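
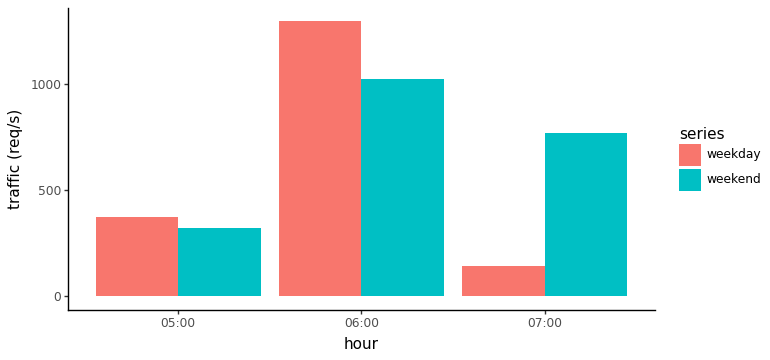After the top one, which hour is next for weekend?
Top 3 for weekend: 06:00 ≈ 1000, 07:00 ≈ 800, 05:00 ≈ 400.

07:00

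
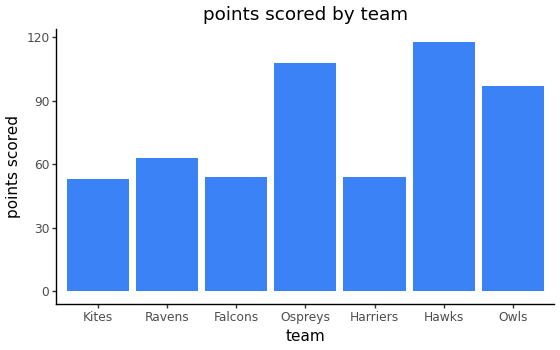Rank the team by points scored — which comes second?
Top 3: Hawks ≈ 120, Ospreys ≈ 110, Owls ≈ 100.

Ospreys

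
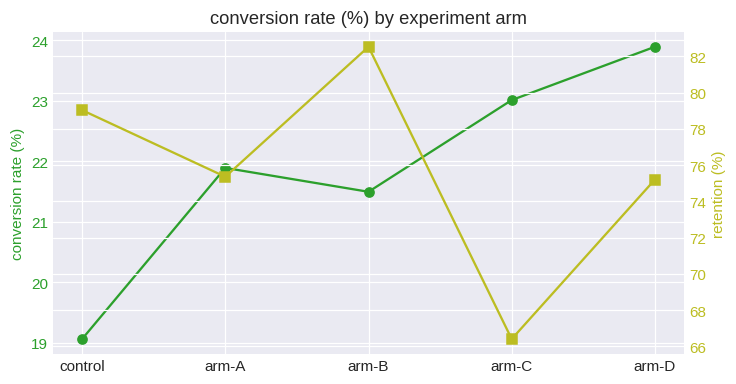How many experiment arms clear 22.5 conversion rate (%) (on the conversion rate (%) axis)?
2

Above 22.5: arm-C, arm-D.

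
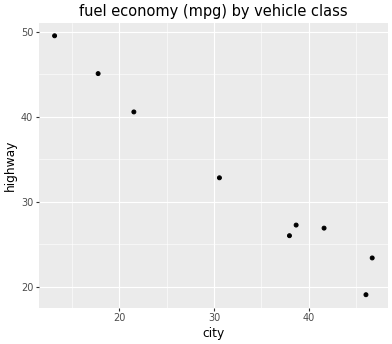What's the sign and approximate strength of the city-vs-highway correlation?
Points are negatively correlated; strong (|r| ≈ 1.0).

negative, strong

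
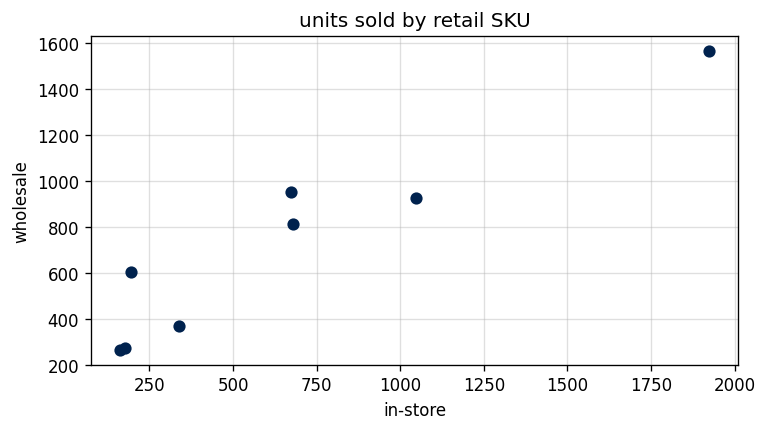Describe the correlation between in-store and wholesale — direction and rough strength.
positive, strong

Points are positively correlated; strong (|r| ≈ 0.9).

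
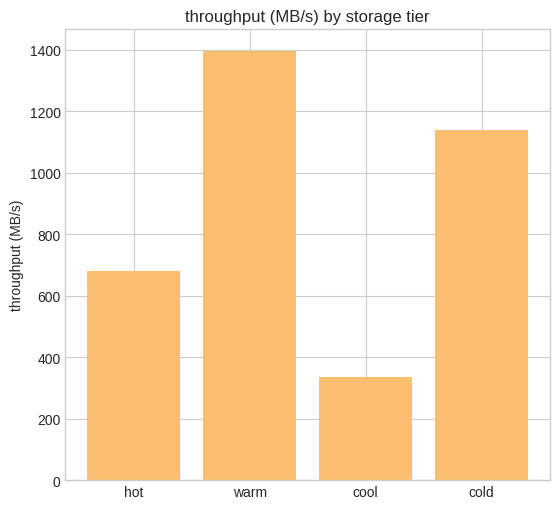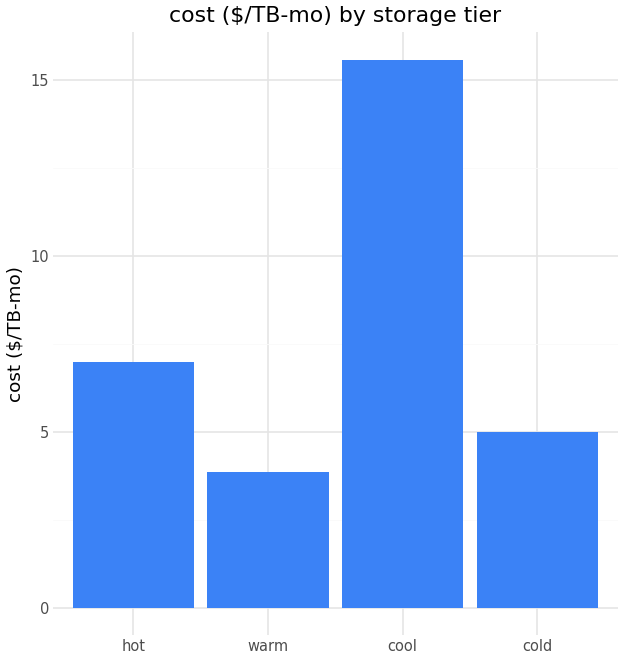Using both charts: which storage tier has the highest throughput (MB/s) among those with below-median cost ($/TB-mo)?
warm

Chart 2 median cost ($/TB-mo) ≈ 6; below-median storage tiers: warm, cold. Among those, warm has the highest throughput (MB/s) (≈ 1400).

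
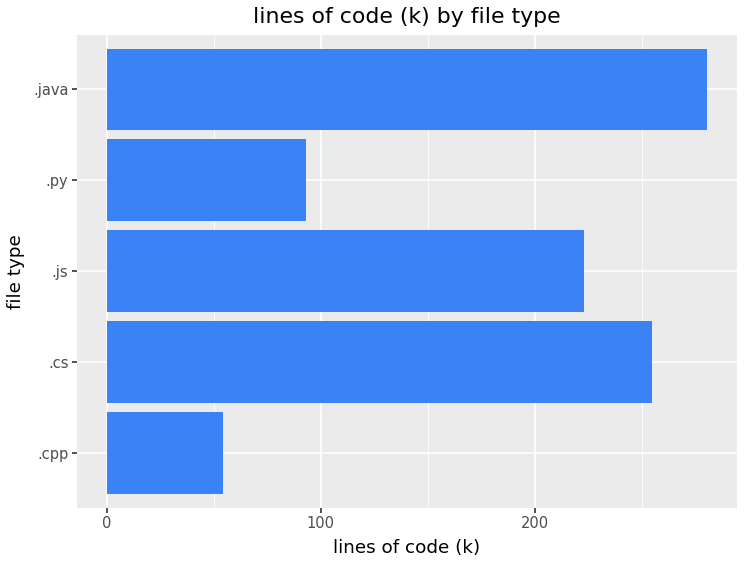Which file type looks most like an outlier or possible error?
.cpp

.cpp ≈ 50; the rest sit between ≈ 100 and ≈ 275.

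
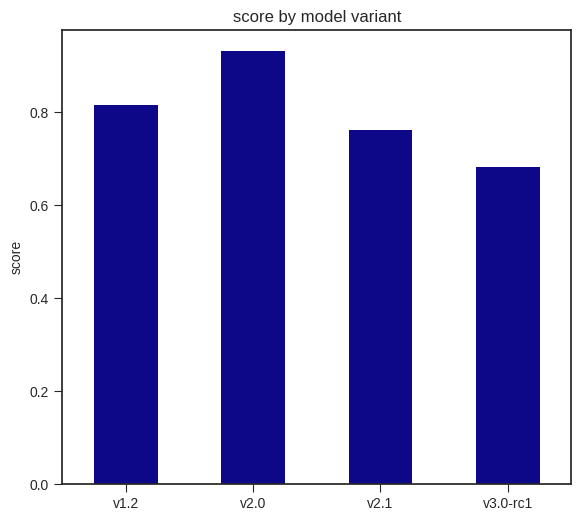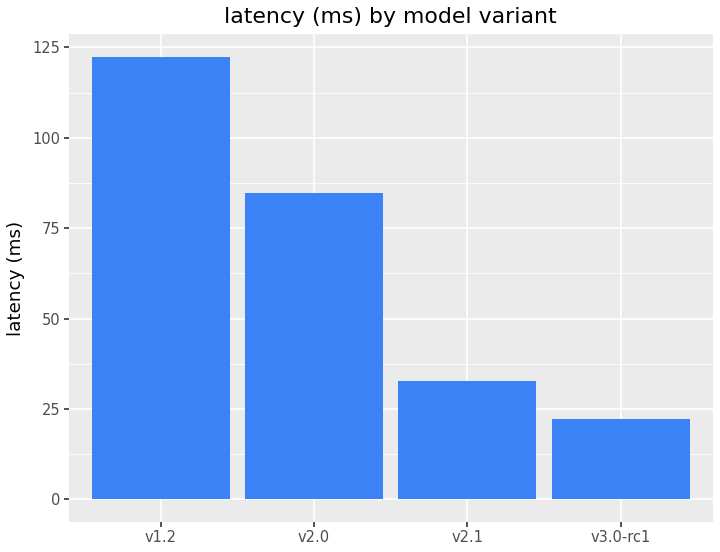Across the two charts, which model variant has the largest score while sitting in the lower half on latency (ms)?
Chart 2 median latency (ms) ≈ 60; below-median model variants: v2.1, v3.0-rc1. Among those, v2.1 has the highest score (≈ 0.8).

v2.1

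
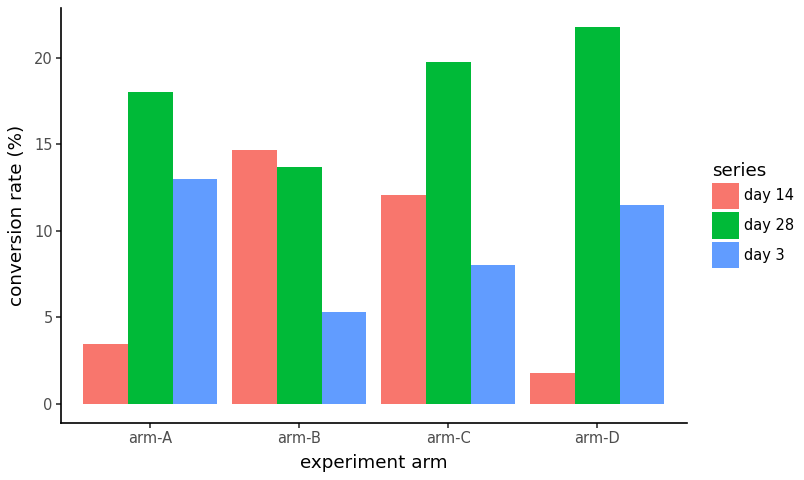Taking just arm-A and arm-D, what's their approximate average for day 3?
≈ 12

(12 + 12) / 2 ≈ 12.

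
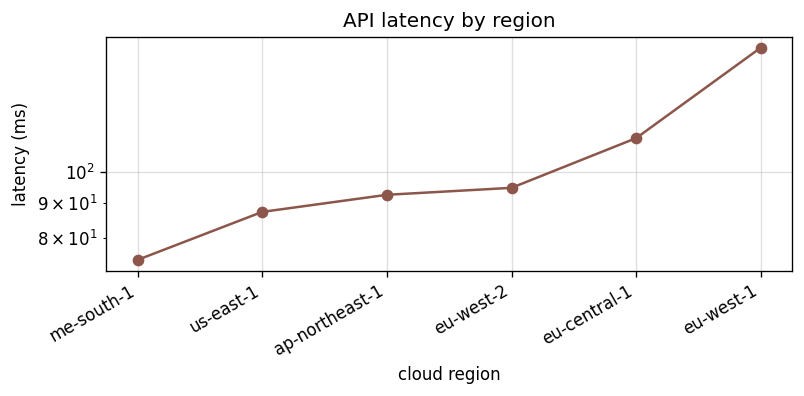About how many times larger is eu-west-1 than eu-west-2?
eu-west-1 ≈ 150, eu-west-2 ≈ 90; 150/90 ≈ 1.67.

≈ 1.67×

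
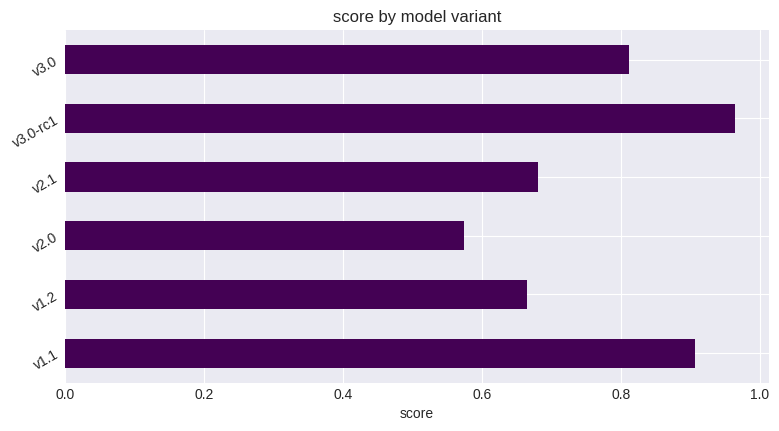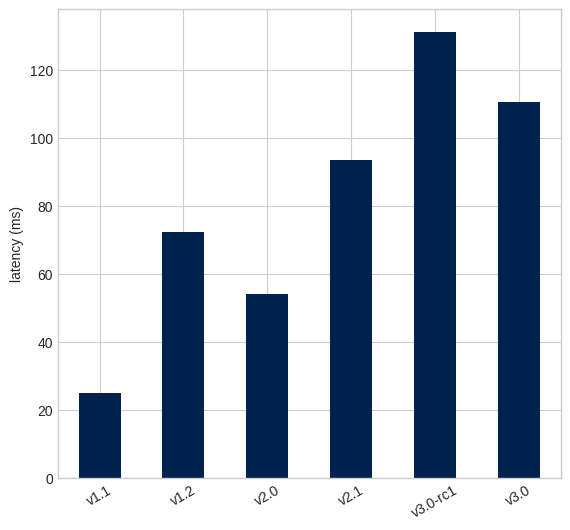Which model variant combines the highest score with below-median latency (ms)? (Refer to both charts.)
Chart 2 median latency (ms) ≈ 80; below-median model variants: v1.1, v1.2, v2.0. Among those, v1.1 has the highest score (≈ 0.9).

v1.1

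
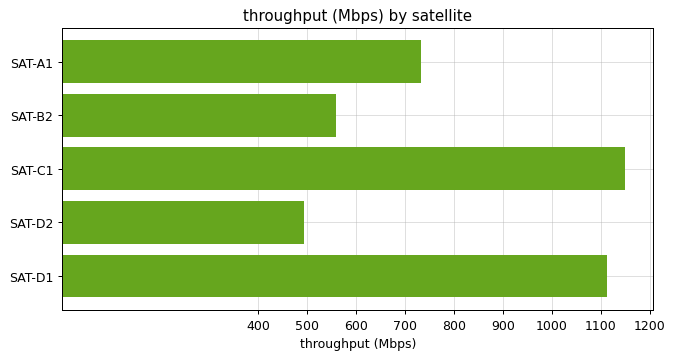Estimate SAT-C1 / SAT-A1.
SAT-C1 ≈ 1100, SAT-A1 ≈ 700; 1100/700 ≈ 1.57.

≈ 1.57×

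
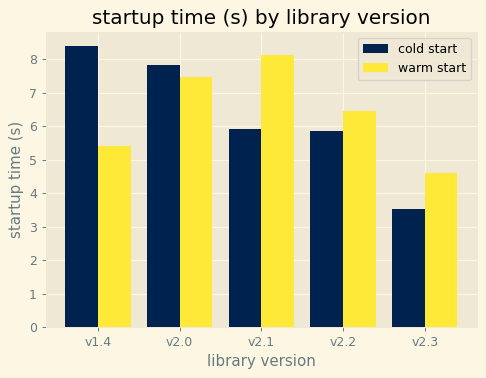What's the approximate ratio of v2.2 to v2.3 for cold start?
v2.2 ≈ 6, v2.3 ≈ 4; 6/4 ≈ 1.5.

≈ 1.5×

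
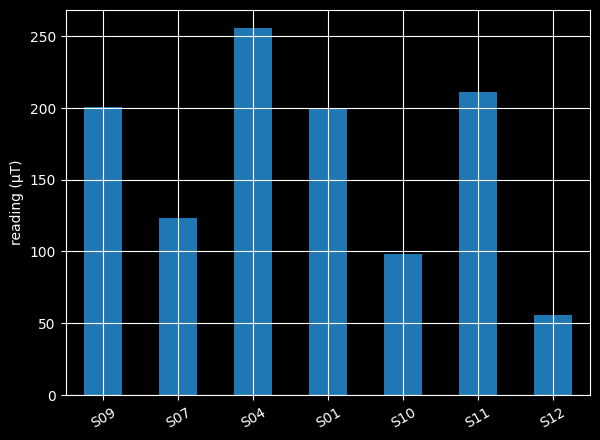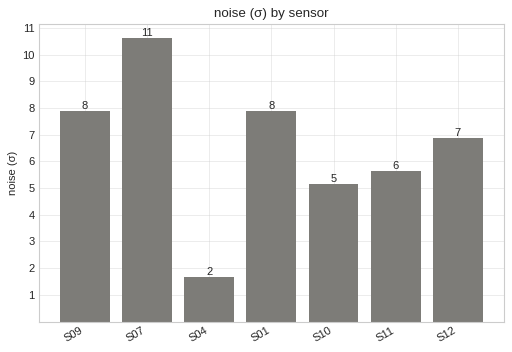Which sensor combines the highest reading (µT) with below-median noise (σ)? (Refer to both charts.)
Chart 2 median noise (σ) ≈ 7; below-median sensors: S04, S10, S11. Among those, S04 has the highest reading (µT) (≈ 250).

S04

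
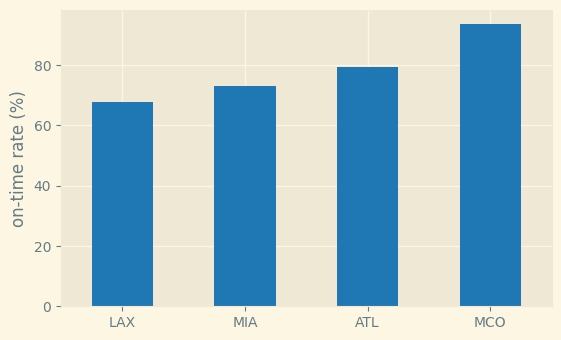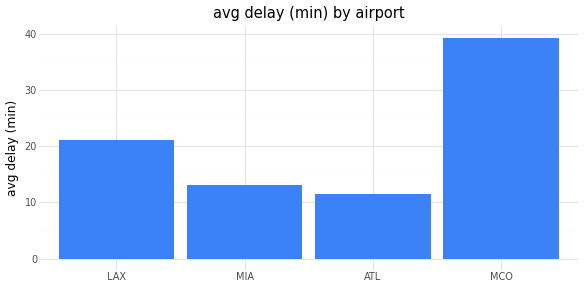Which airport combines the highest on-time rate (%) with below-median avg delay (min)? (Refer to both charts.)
Chart 2 median avg delay (min) ≈ 15; below-median airports: MIA, ATL. Among those, ATL has the highest on-time rate (%) (≈ 80).

ATL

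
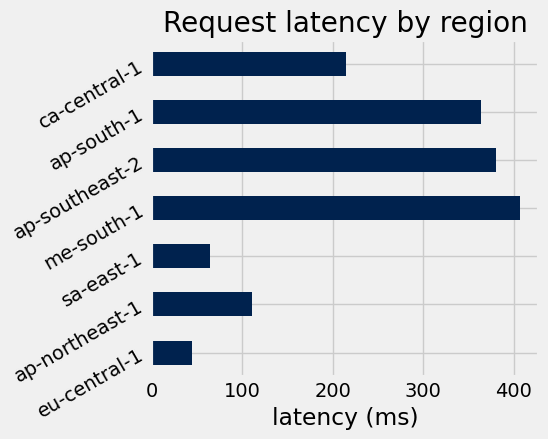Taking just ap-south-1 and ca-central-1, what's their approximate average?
≈ 275

(350 + 200) / 2 ≈ 275.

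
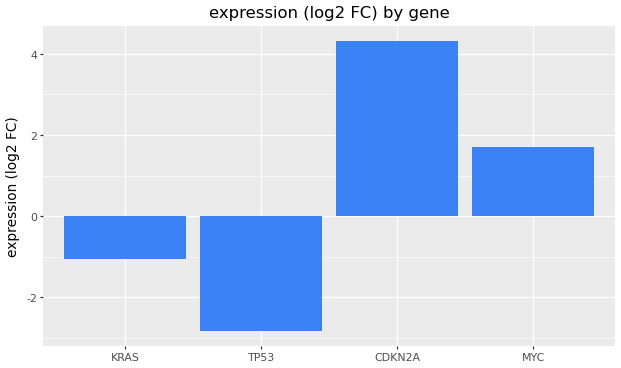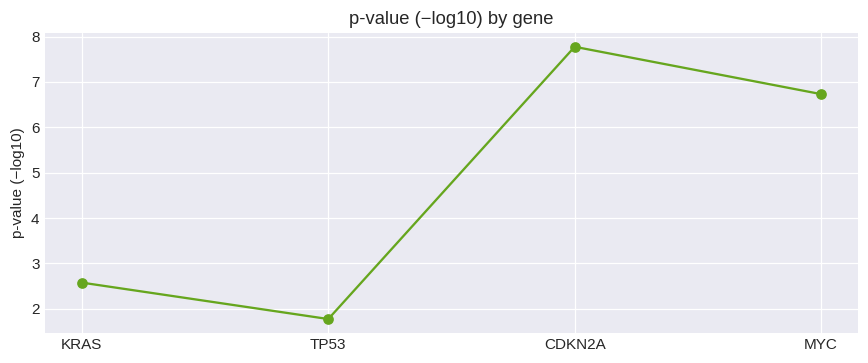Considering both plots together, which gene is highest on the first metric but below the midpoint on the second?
KRAS

Chart 2 median p-value (−log10) ≈ 5; below-median genes: KRAS, TP53. Among those, KRAS has the highest expression (log2 FC) (≈ -1).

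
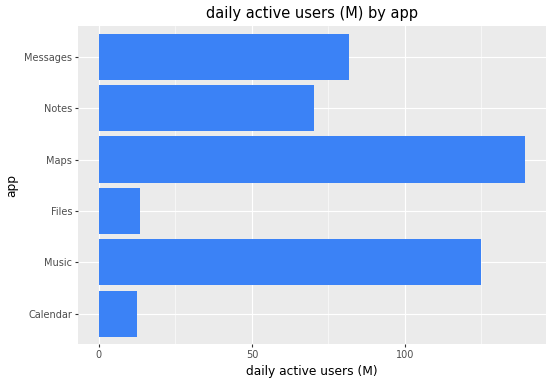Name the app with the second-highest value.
Music

Top 3: Maps ≈ 140, Music ≈ 120, Messages ≈ 80.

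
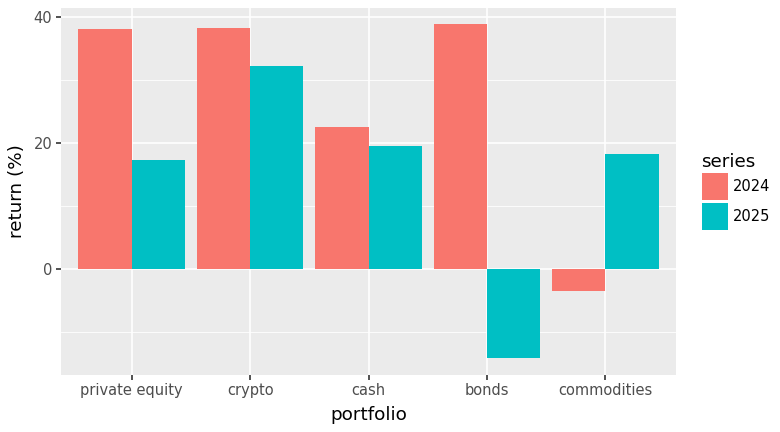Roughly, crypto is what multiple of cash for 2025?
≈ 1.5×

crypto ≈ 30, cash ≈ 20; 30/20 ≈ 1.5.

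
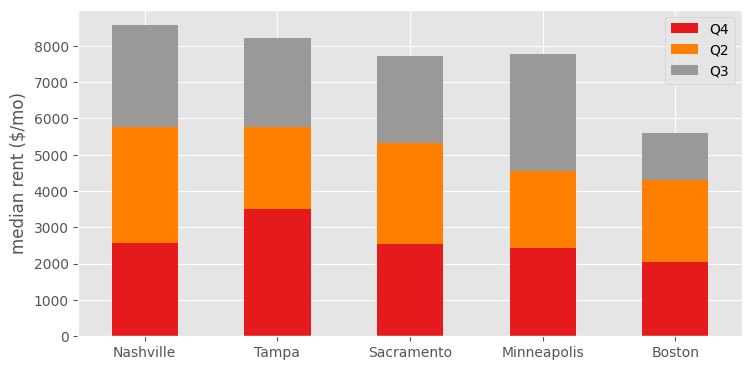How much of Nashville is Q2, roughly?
≈ 3000

Q2 top ≈ 6000, bottom ≈ 3000; segment ≈ 3000.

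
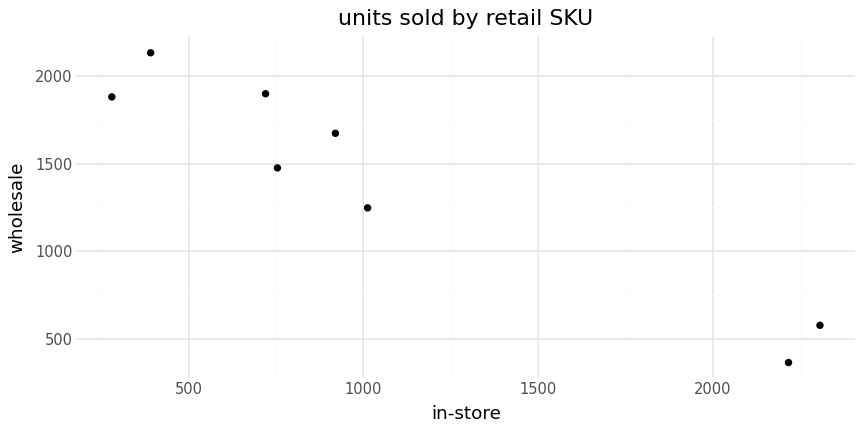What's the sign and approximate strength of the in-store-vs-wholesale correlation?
Points are negatively correlated; strong (|r| ≈ 1.0).

negative, strong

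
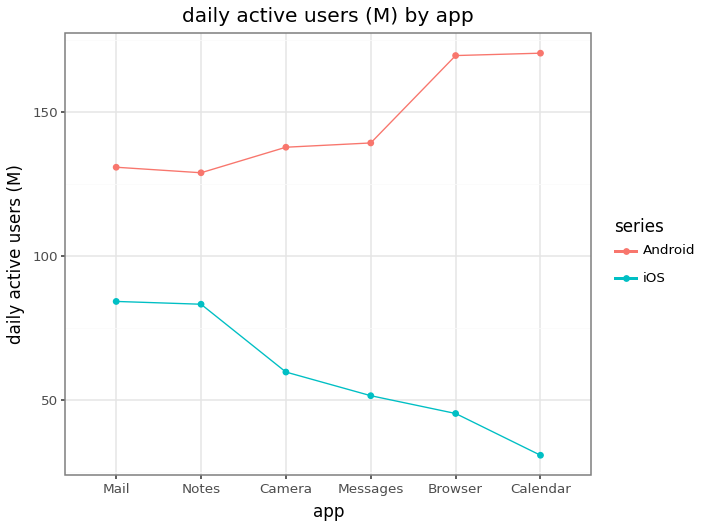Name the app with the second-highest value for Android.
Top 3 for Android: Calendar ≈ 180, Browser ≈ 160, Messages ≈ 140.

Browser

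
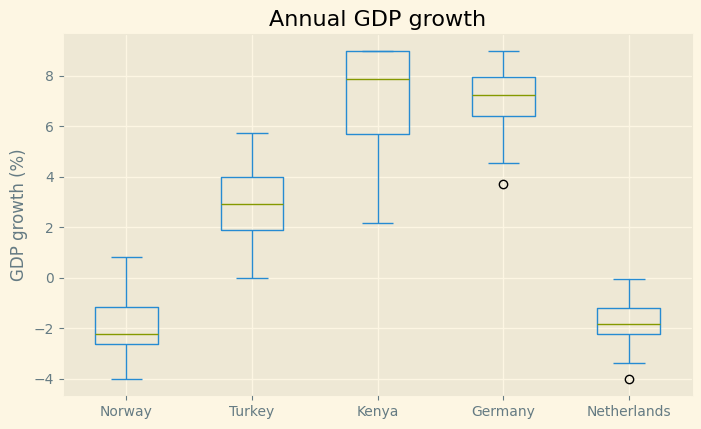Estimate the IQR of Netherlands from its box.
≈ 1

Q3 ≈ -1, Q1 ≈ -2; IQR ≈ 1.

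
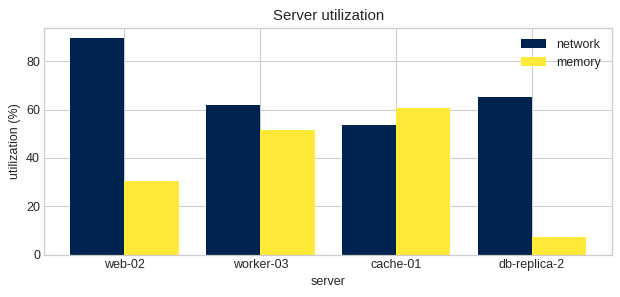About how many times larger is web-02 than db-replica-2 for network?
web-02 ≈ 90, db-replica-2 ≈ 70; 90/70 ≈ 1.29.

≈ 1.29×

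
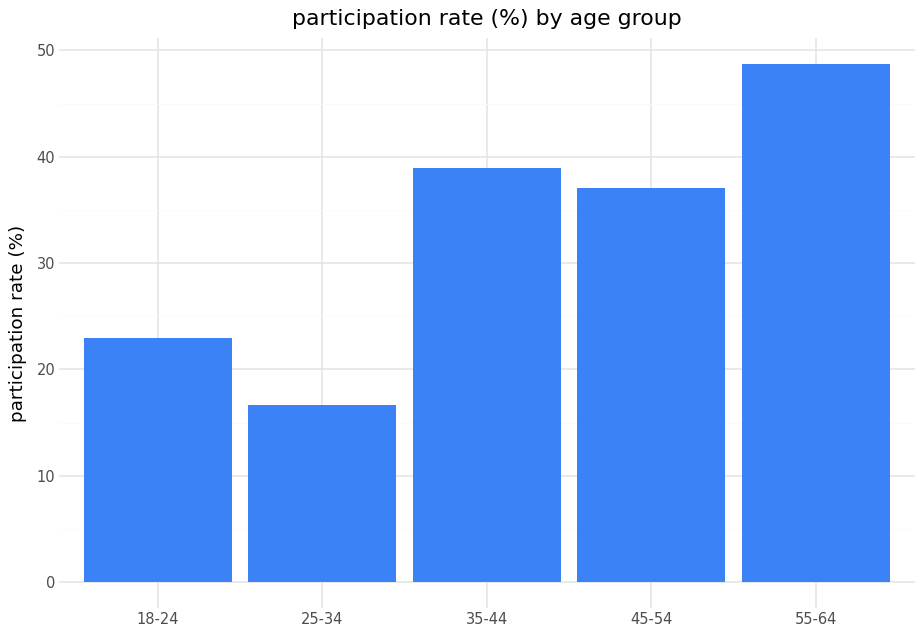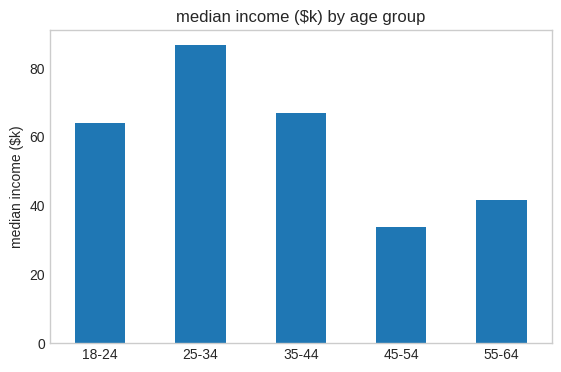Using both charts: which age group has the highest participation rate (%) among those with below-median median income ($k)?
55-64

Chart 2 median median income ($k) ≈ 60; below-median age groups: 45-54, 55-64. Among those, 55-64 has the highest participation rate (%) (≈ 50).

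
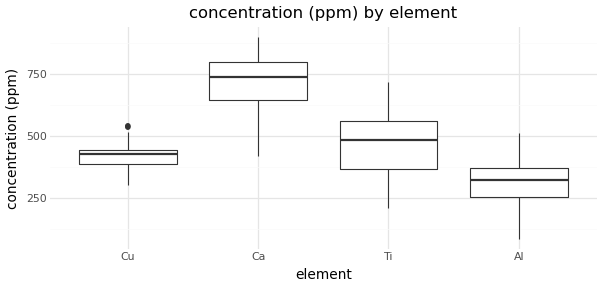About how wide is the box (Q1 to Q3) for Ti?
≈ 200

Q3 ≈ 550, Q1 ≈ 350; IQR ≈ 200.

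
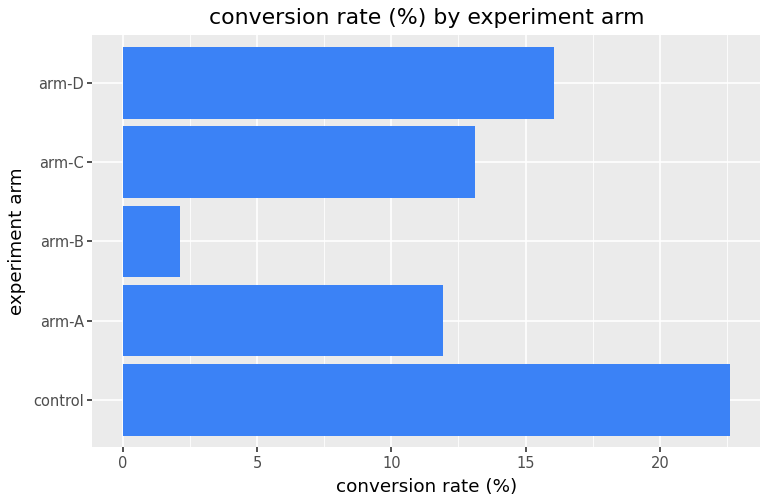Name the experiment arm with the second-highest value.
Top 3: control ≈ 22, arm-D ≈ 16, arm-C ≈ 14.

arm-D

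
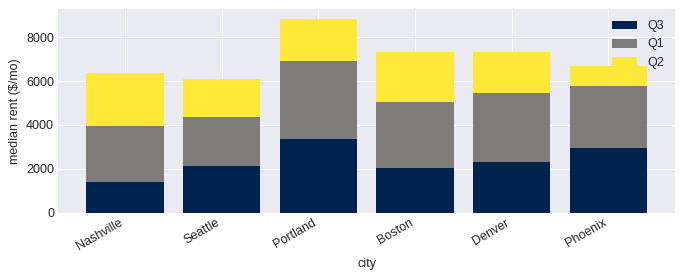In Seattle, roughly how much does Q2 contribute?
≈ 2000

Q2 top ≈ 6000, bottom ≈ 4000; segment ≈ 2000.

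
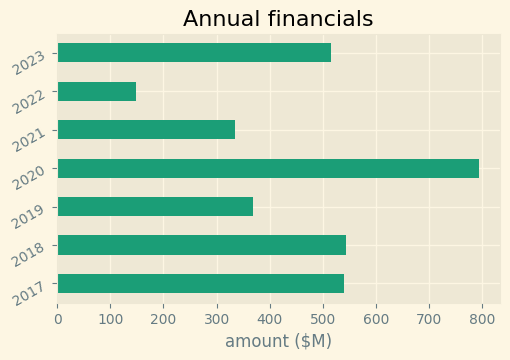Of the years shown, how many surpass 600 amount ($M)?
Above 600: 2020.

1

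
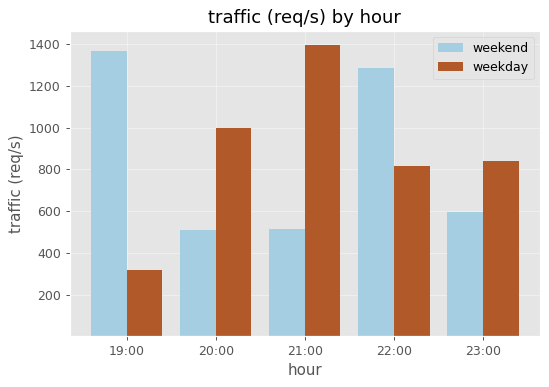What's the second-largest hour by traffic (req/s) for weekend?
22:00

Top 3 for weekend: 19:00 ≈ 1400, 22:00 ≈ 1200, 23:00 ≈ 600.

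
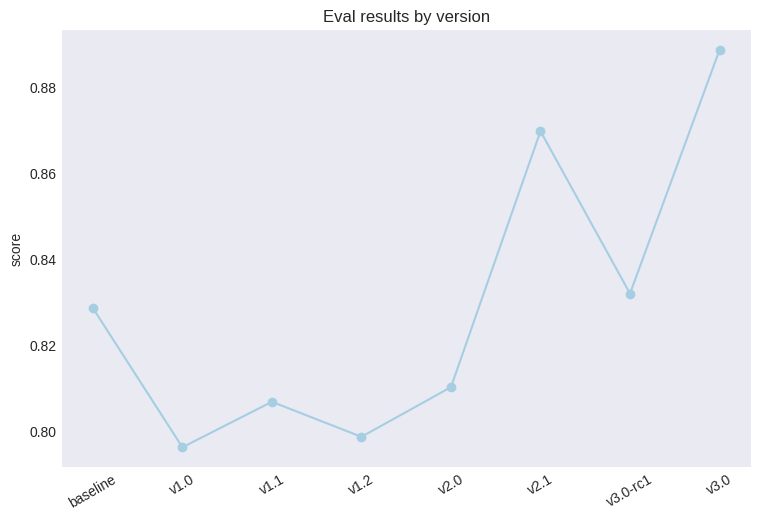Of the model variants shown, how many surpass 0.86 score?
2

Above 0.86: v2.1, v3.0.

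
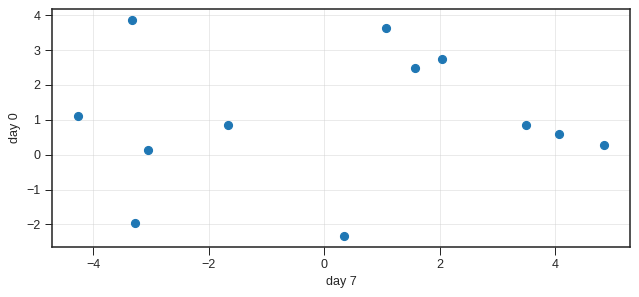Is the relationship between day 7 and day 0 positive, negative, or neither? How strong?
Points are roughly uncorrelated; weak (|r| ≈ 0.1).

no clear correlation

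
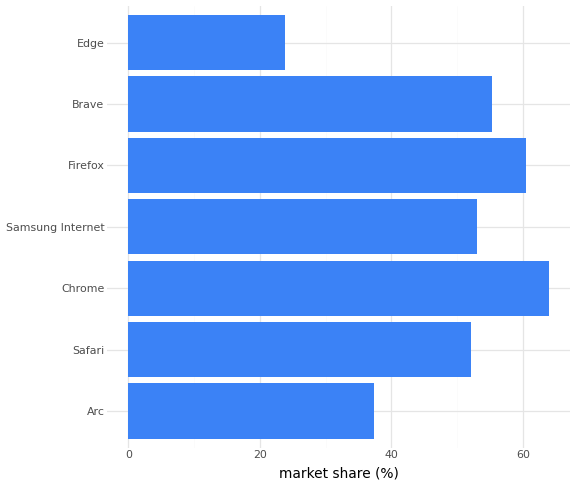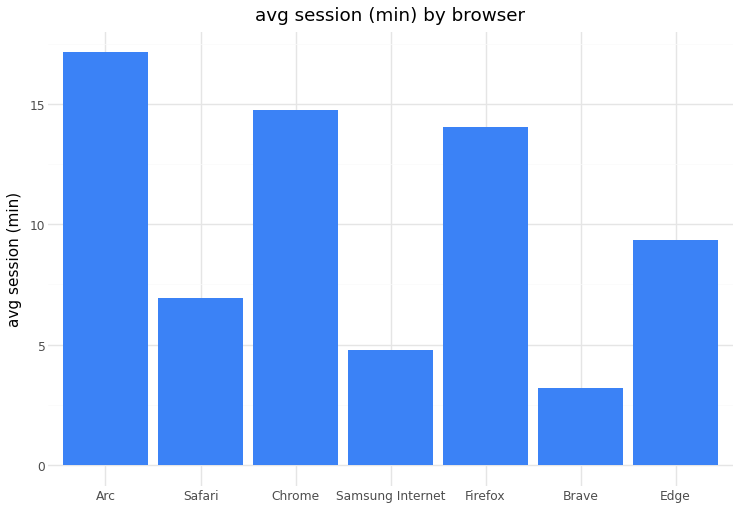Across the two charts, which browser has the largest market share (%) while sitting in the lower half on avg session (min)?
Brave

Chart 2 median avg session (min) ≈ 10; below-median browsers: Safari, Samsung Internet, Brave. Among those, Brave has the highest market share (%) (≈ 60).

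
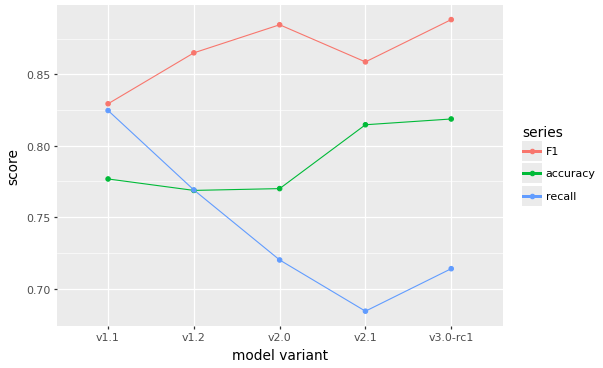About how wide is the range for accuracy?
≈ 0.06

Max v3.0-rc1 ≈ 0.82, min v1.2 ≈ 0.76; range ≈ 0.06.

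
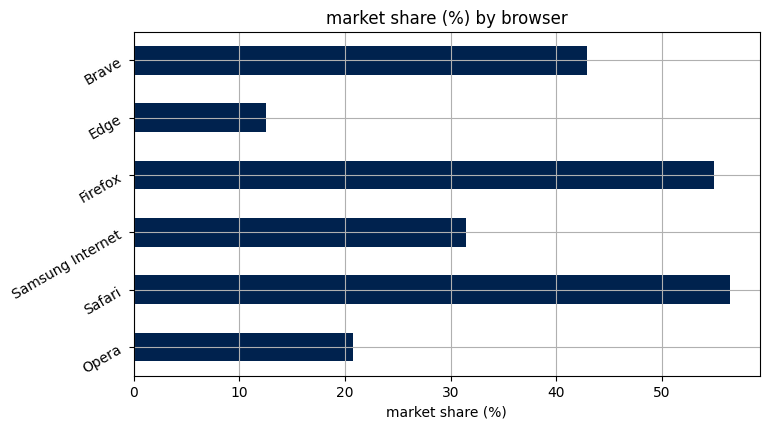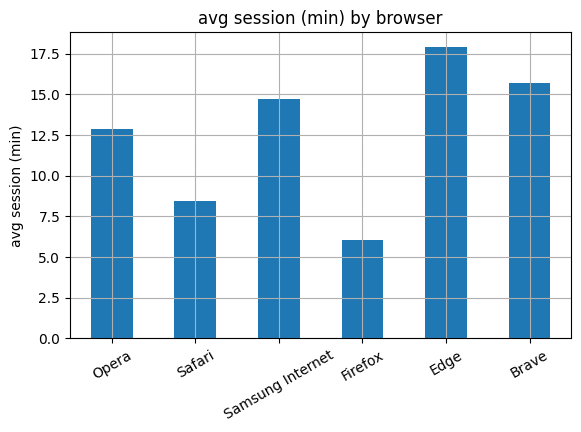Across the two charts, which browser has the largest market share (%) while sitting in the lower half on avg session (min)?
Chart 2 median avg session (min) ≈ 14; below-median browsers: Opera, Safari, Firefox. Among those, Safari has the highest market share (%) (≈ 60).

Safari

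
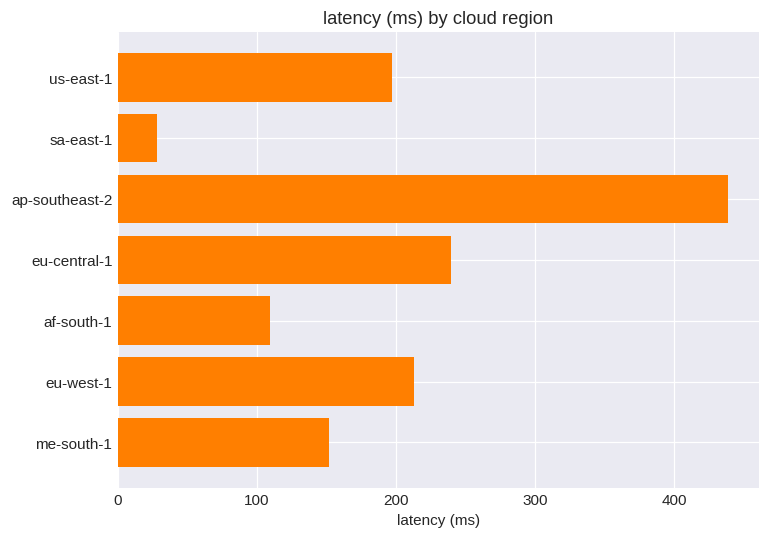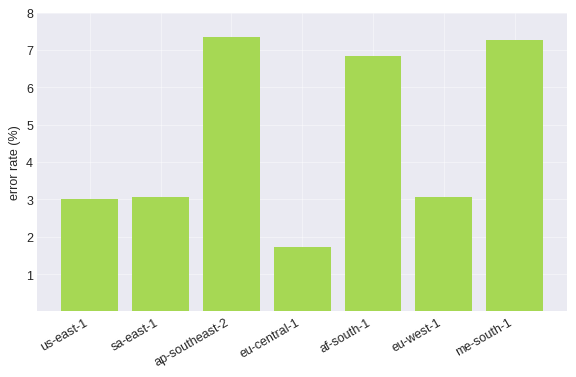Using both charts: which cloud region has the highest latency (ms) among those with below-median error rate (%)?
Chart 2 median error rate (%) ≈ 3; below-median cloud regions: us-east-1, eu-central-1, eu-west-1. Among those, eu-central-1 has the highest latency (ms) (≈ 250).

eu-central-1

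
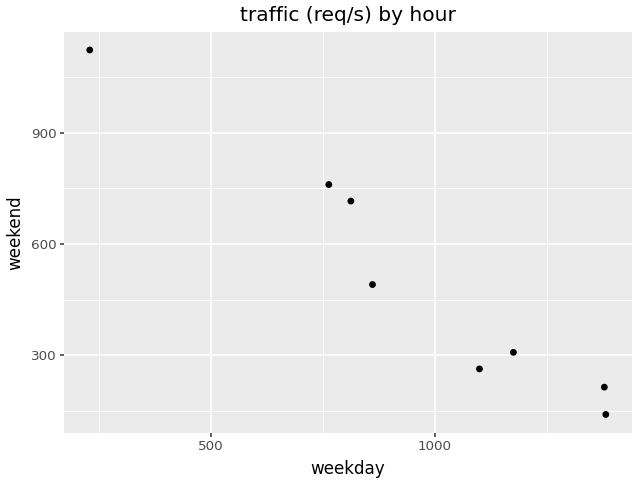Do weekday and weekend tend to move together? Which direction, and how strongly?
Points are negatively correlated; strong (|r| ≈ 1.0).

negative, strong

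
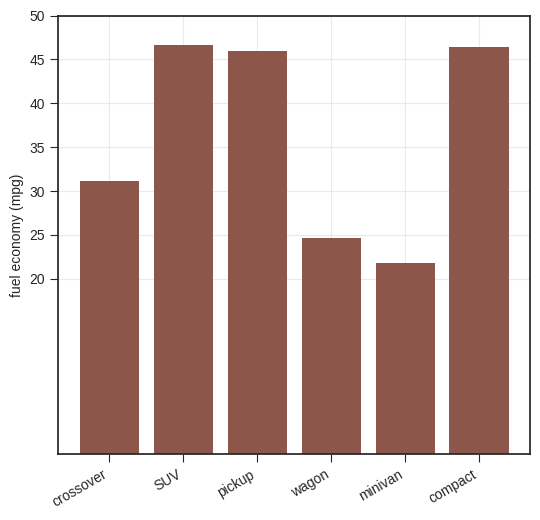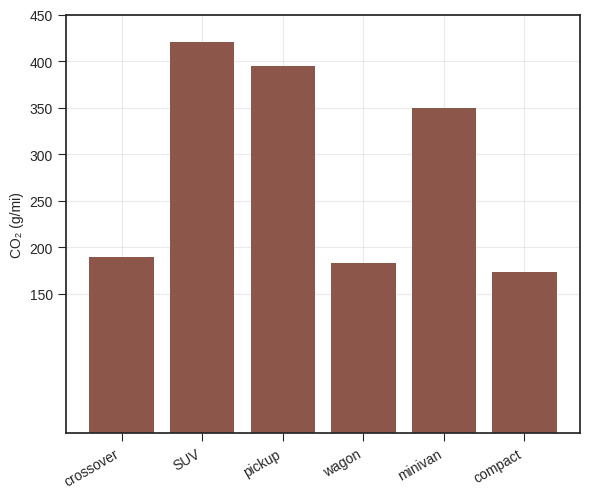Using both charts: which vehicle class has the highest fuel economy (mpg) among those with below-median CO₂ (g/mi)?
Chart 2 median CO₂ (g/mi) ≈ 250; below-median vehicle classes: crossover, wagon, compact. Among those, compact has the highest fuel economy (mpg) (≈ 45).

compact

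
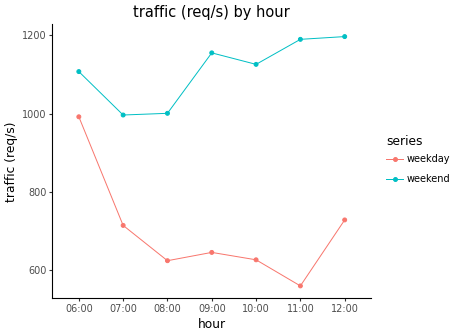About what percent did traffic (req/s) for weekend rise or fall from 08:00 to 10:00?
08:00 ≈ 1000, 10:00 ≈ 1100; (1100 − 1000) / 1000 ≈ +10%.

≈ +10%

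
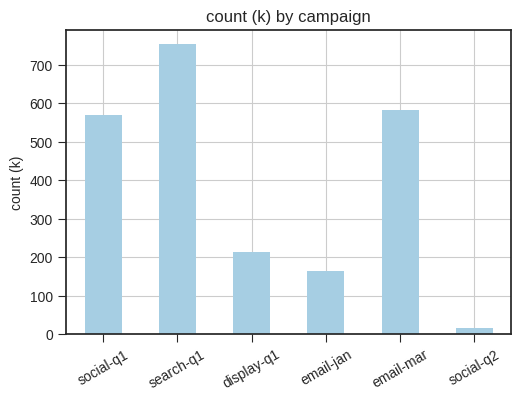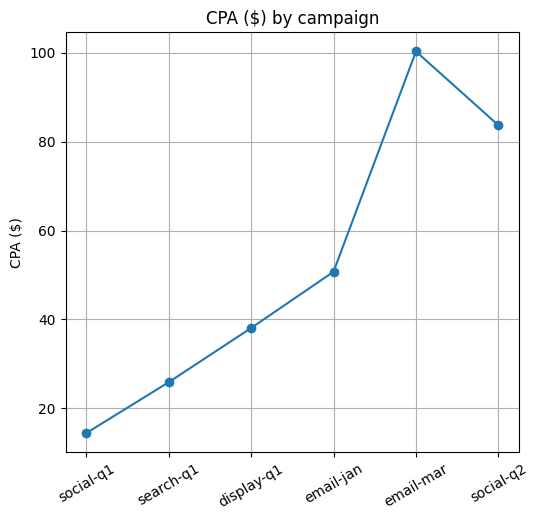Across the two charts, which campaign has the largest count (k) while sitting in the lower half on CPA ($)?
Chart 2 median CPA ($) ≈ 40; below-median campaigns: social-q1, search-q1, display-q1. Among those, search-q1 has the highest count (k) (≈ 800).

search-q1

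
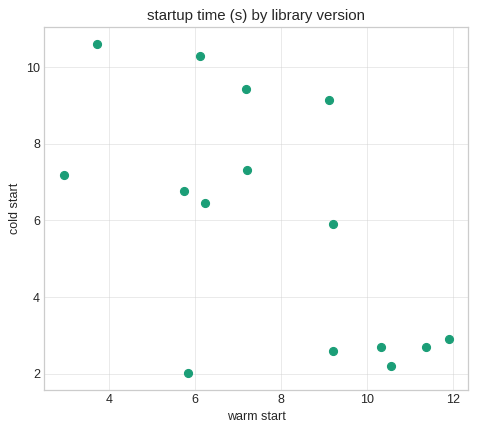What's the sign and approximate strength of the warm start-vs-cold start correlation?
negative, moderate

Points are negatively correlated; moderate (|r| ≈ 0.6).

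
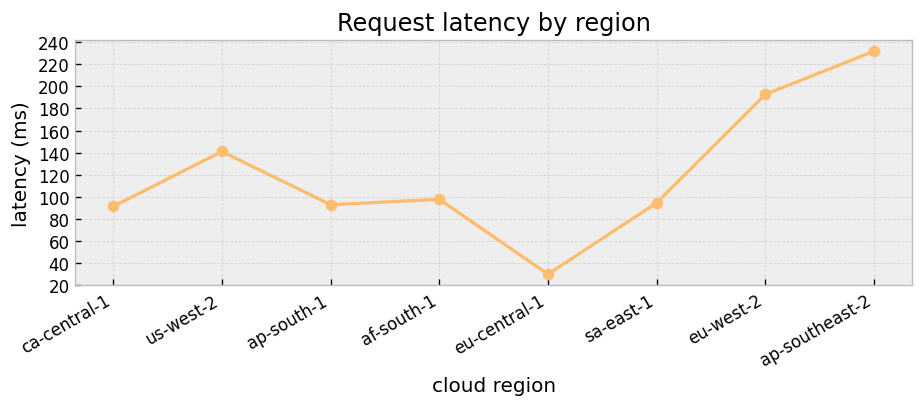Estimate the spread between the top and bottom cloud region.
Max ap-southeast-2 ≈ 240, min eu-central-1 ≈ 40; range ≈ 200.

≈ 200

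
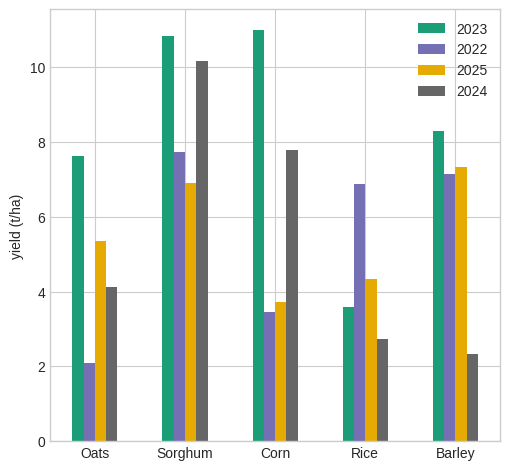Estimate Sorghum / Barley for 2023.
Sorghum ≈ 11, Barley ≈ 8; 11/8 ≈ 1.38.

≈ 1.38×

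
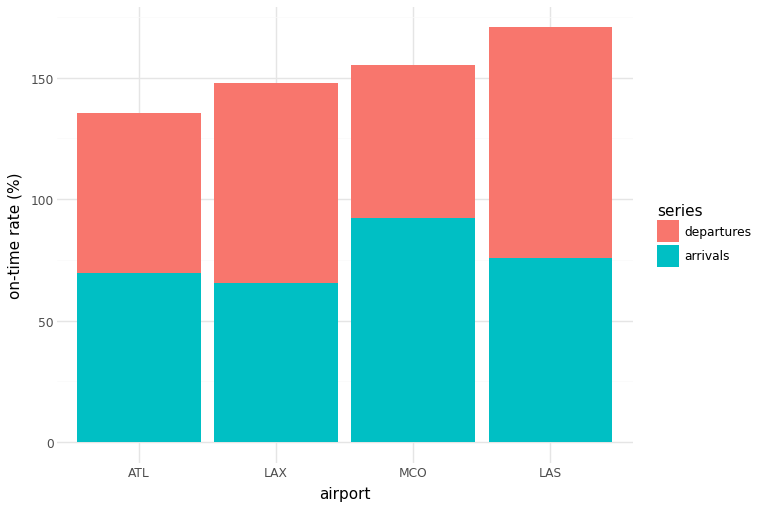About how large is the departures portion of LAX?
≈ 80

departures top ≈ 140, bottom ≈ 60; segment ≈ 80.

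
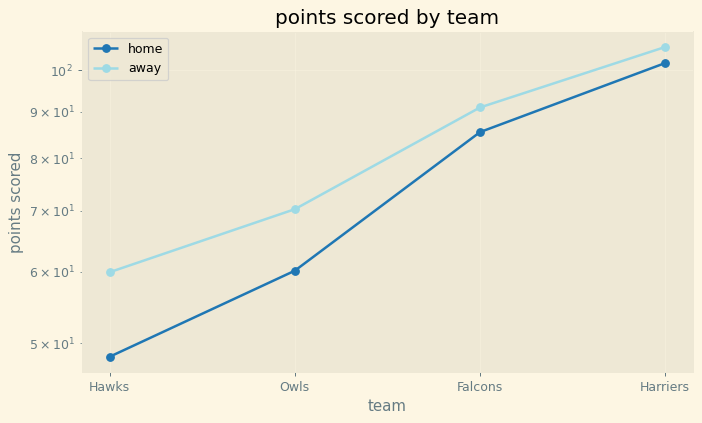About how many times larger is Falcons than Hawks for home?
≈ 1.7×

Falcons ≈ 85, Hawks ≈ 50; 85/50 ≈ 1.7.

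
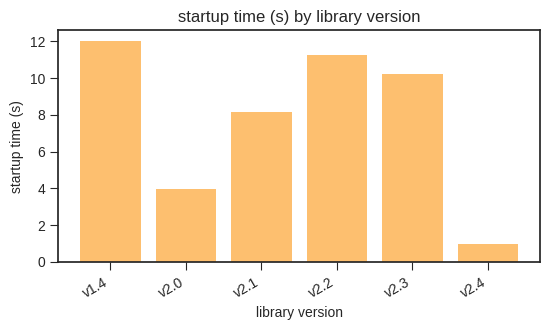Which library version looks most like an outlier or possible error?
v2.4 ≈ 1; the rest sit between ≈ 4 and ≈ 12.

v2.4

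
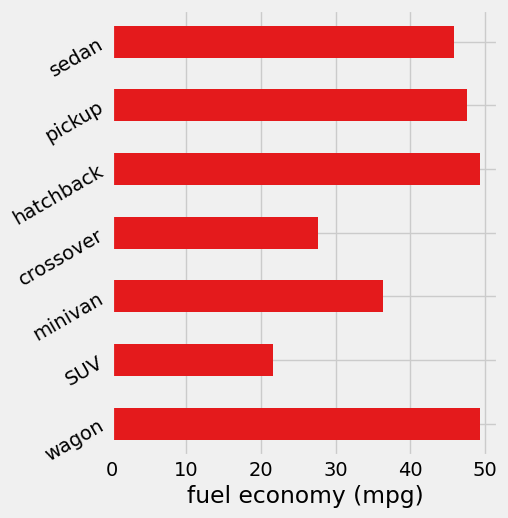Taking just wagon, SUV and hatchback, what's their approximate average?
(50 + 20 + 50) / 3 ≈ 40.

≈ 40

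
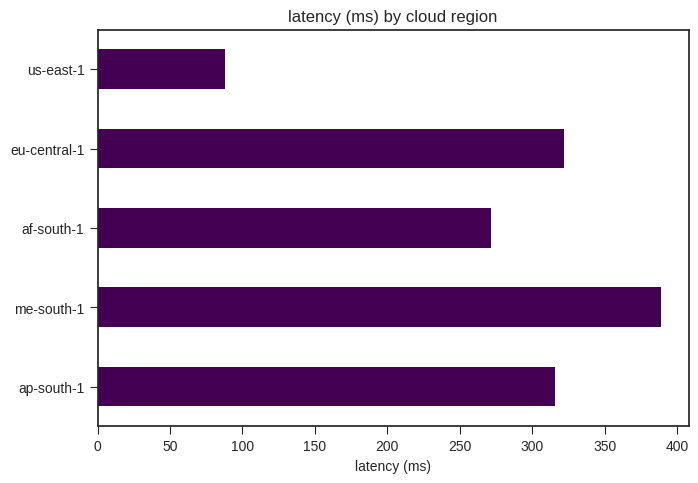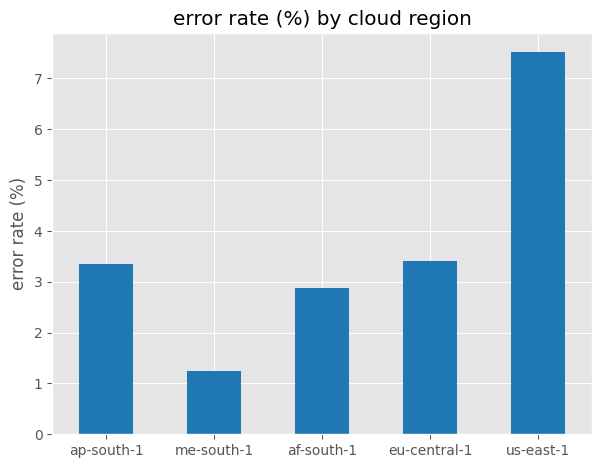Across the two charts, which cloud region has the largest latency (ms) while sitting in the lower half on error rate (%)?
Chart 2 median error rate (%) ≈ 3; below-median cloud regions: me-south-1, af-south-1. Among those, me-south-1 has the highest latency (ms) (≈ 400).

me-south-1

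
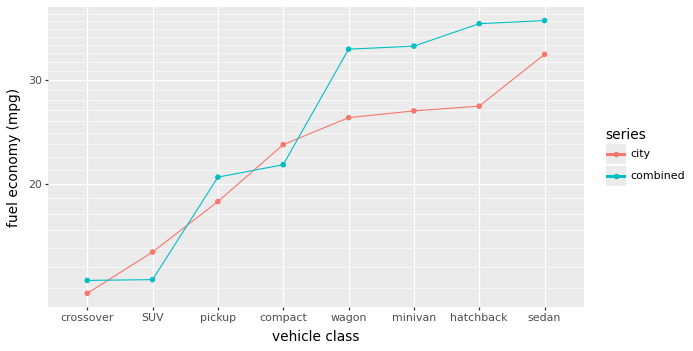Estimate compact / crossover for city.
≈ 1.67×

compact ≈ 25, crossover ≈ 15; 25/15 ≈ 1.67.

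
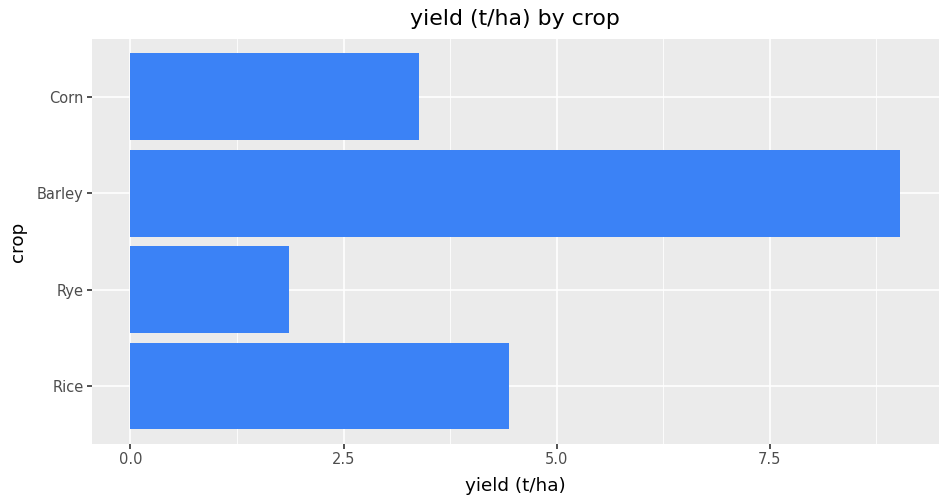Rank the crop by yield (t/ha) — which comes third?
Top 4: Barley ≈ 9, Rice ≈ 4, Corn ≈ 3, Rye ≈ 2.

Corn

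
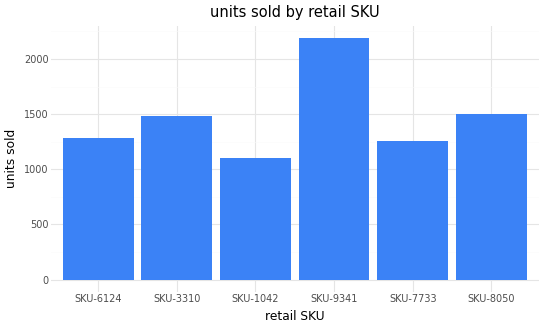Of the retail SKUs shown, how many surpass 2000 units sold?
Above 2000: SKU-9341.

1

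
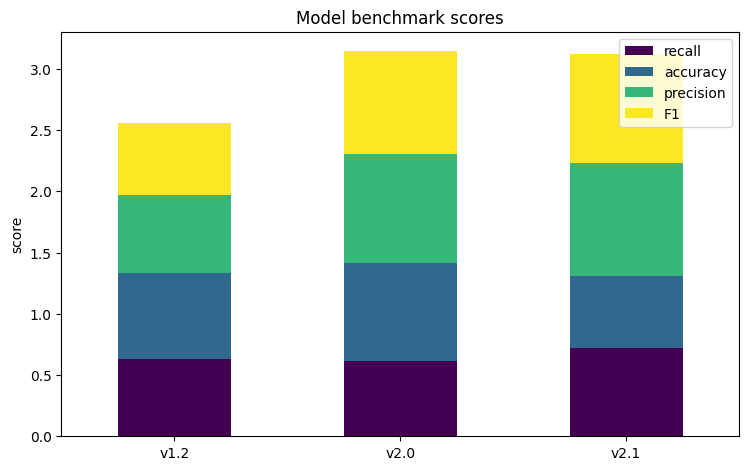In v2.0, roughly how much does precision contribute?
precision top ≈ 2.5, bottom ≈ 1.5; segment ≈ 1.0.

≈ 1.0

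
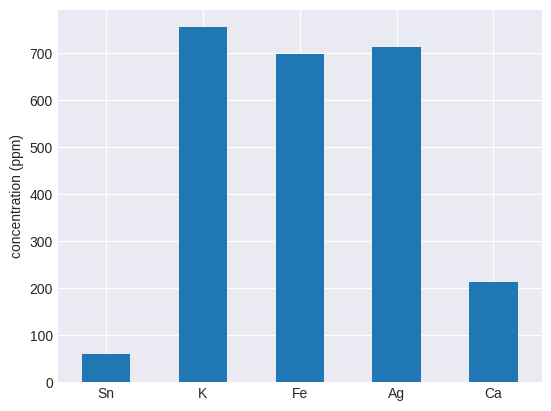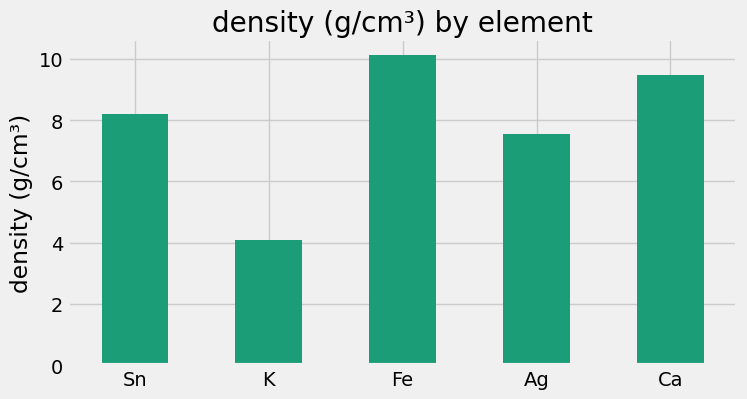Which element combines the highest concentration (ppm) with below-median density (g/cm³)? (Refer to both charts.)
Chart 2 median density (g/cm³) ≈ 8; below-median elements: K, Ag. Among those, K has the highest concentration (ppm) (≈ 800).

K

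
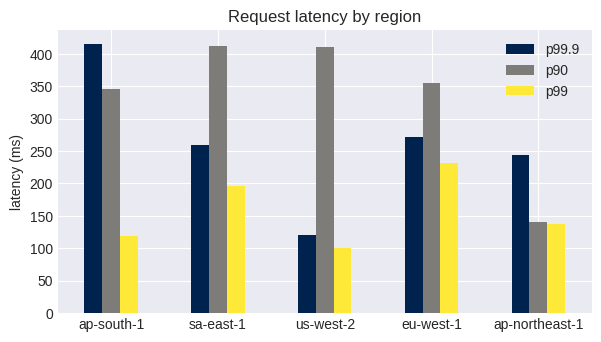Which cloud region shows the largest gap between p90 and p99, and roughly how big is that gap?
us-west-2: p90 ≈ 400, p99 ≈ 100 → gap ≈ 300. Next-largest (ap-south-1) is only ≈ 250.

us-west-2, ≈ 300 ms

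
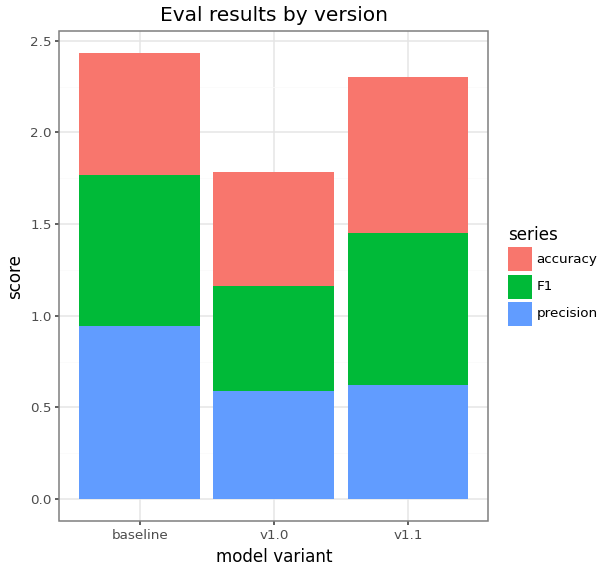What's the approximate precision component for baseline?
precision top ≈ 1.0, bottom ≈ 0.0; segment ≈ 1.0.

≈ 1.0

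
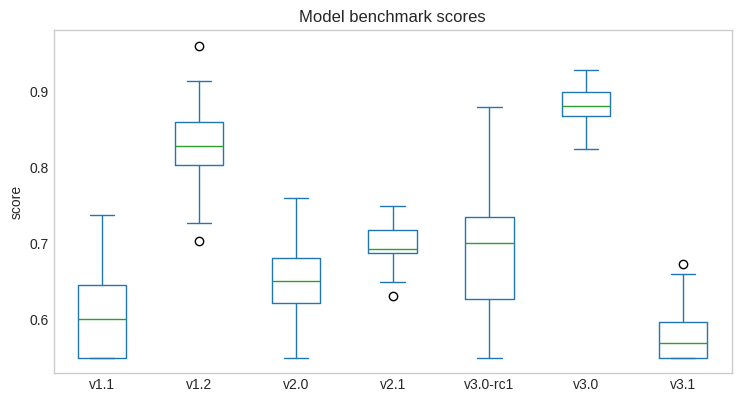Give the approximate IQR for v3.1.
≈ 0.05

Q3 ≈ 0.60, Q1 ≈ 0.55; IQR ≈ 0.05.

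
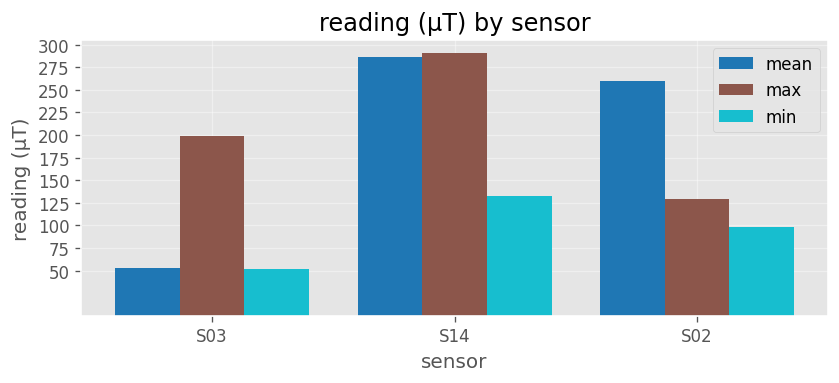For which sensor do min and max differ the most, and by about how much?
S14: min ≈ 125, max ≈ 300 → gap ≈ 175. Next-largest (S03) is only ≈ 150.

S14, ≈ 175 µT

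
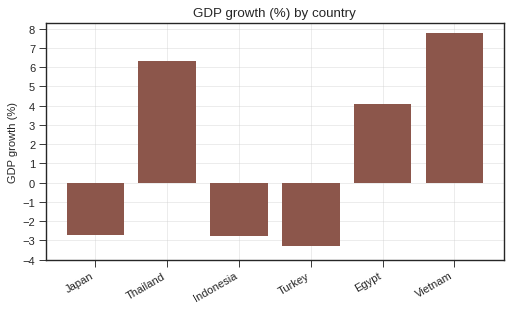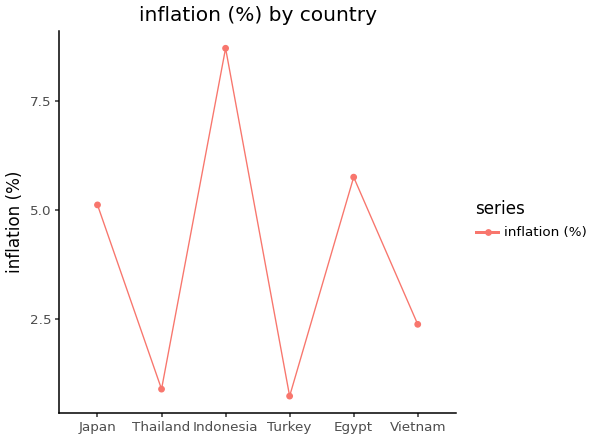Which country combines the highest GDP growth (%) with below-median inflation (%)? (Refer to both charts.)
Vietnam

Chart 2 median inflation (%) ≈ 4; below-median countries: Thailand, Turkey, Vietnam. Among those, Vietnam has the highest GDP growth (%) (≈ 8).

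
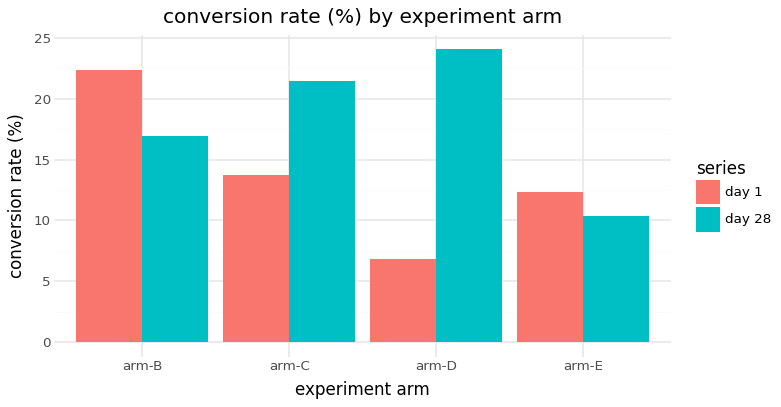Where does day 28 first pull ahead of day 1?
arm-B: day 28 ≈ 15 vs day 1 ≈ 20 (not yet); arm-C: day 28 ≈ 20 vs day 1 ≈ 15 (first crossover).

arm-C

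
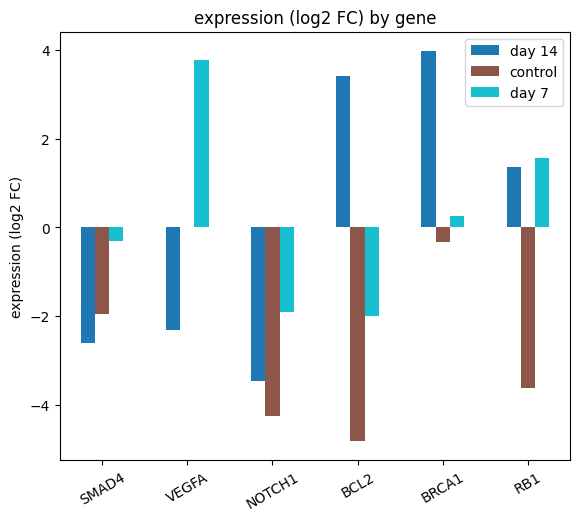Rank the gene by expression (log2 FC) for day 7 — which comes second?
Top 3 for day 7: VEGFA ≈ 4, RB1 ≈ 2, BRCA1 ≈ 0.

RB1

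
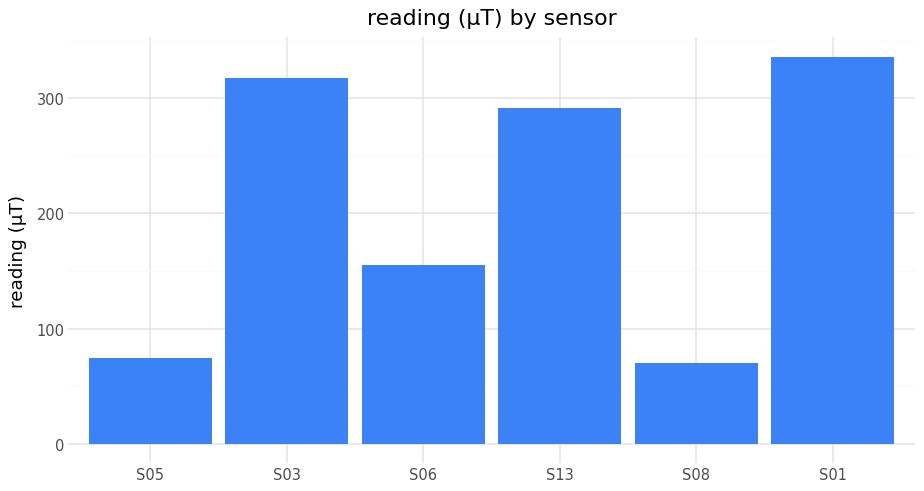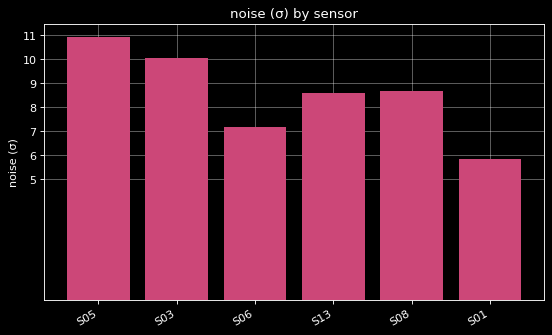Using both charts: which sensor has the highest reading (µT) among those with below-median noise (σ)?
Chart 2 median noise (σ) ≈ 9; below-median sensors: S06, S13, S01. Among those, S01 has the highest reading (µT) (≈ 350).

S01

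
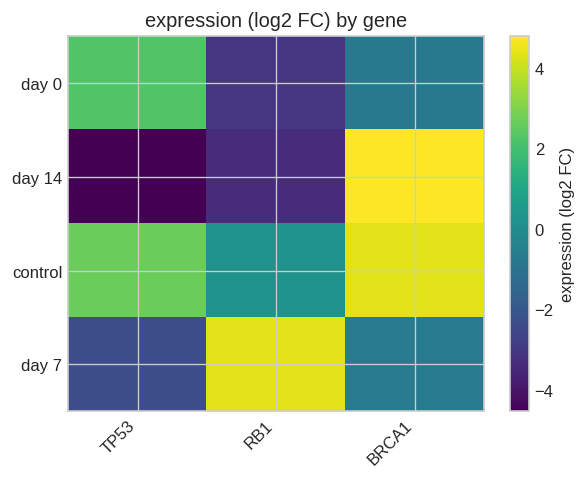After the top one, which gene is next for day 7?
Top 3 for day 7: RB1 ≈ 4, BRCA1 ≈ -1, TP53 ≈ -2.

BRCA1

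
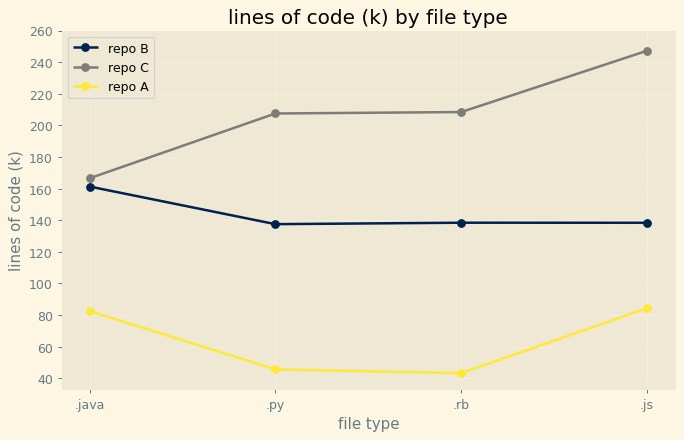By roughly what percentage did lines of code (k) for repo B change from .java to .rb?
.java ≈ 160, .rb ≈ 140; (140 − 160) / 160 ≈ -12.5%.

≈ -12.5%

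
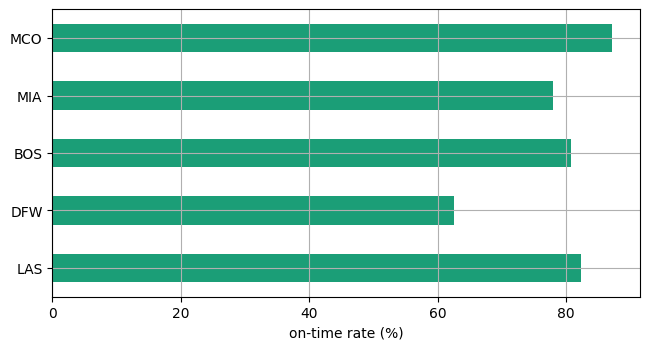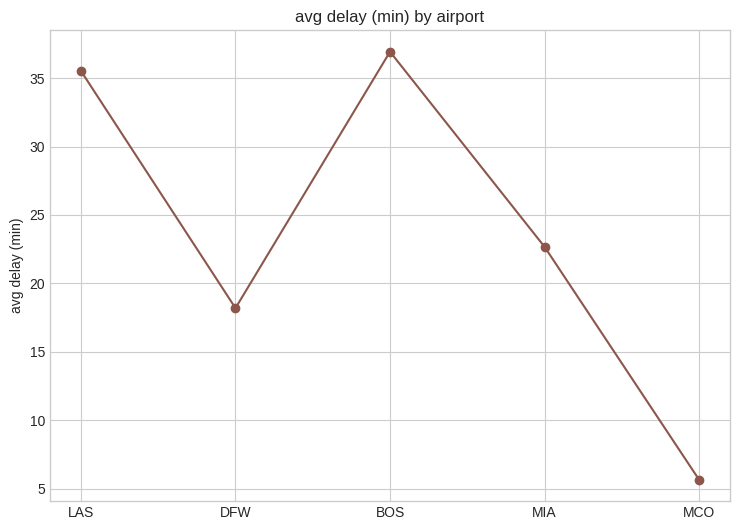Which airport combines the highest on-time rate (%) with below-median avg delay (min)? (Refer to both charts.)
Chart 2 median avg delay (min) ≈ 25; below-median airports: DFW, MCO. Among those, MCO has the highest on-time rate (%) (≈ 90).

MCO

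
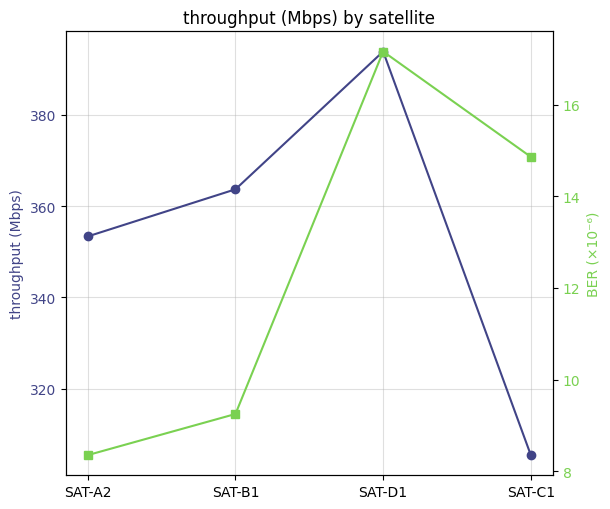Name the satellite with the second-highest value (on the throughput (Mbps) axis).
SAT-B1

Top 3 (on the throughput (Mbps) axis): SAT-D1 ≈ 390, SAT-B1 ≈ 360, SAT-A2 ≈ 350.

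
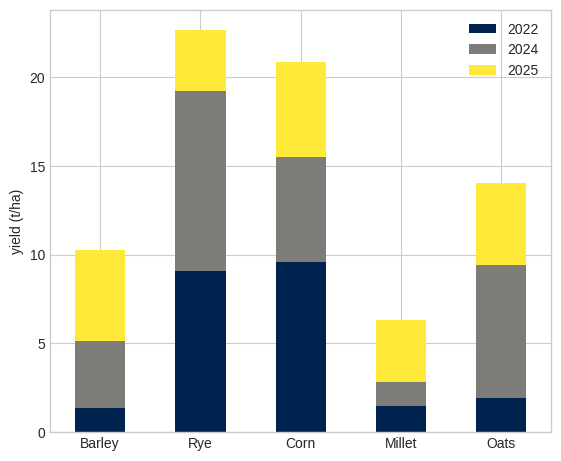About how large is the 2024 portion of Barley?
≈ 4

2024 top ≈ 6, bottom ≈ 2; segment ≈ 4.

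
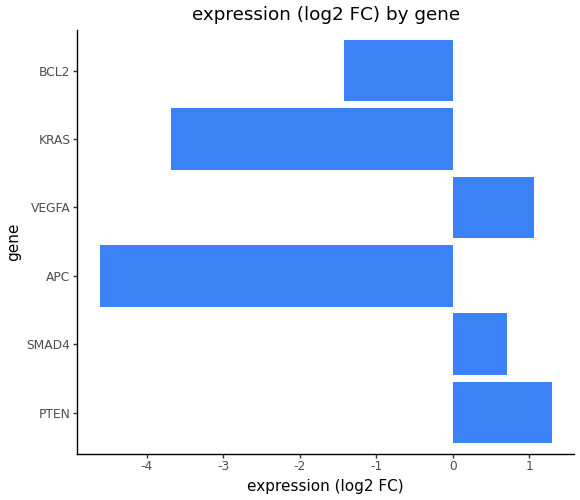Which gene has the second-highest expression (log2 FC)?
VEGFA

Top 3: PTEN ≈ 1.5, VEGFA ≈ 1.0, SMAD4 ≈ 0.5.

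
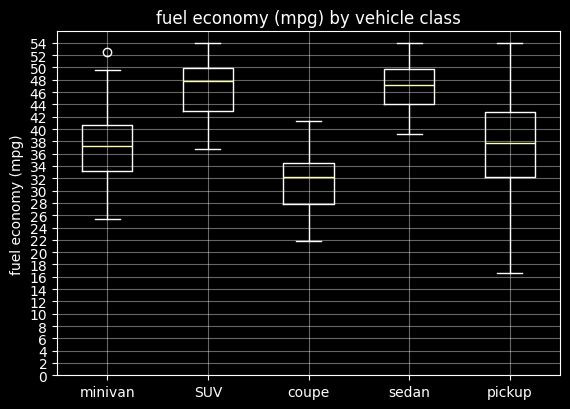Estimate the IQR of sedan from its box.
≈ 6

Q3 ≈ 50, Q1 ≈ 44; IQR ≈ 6.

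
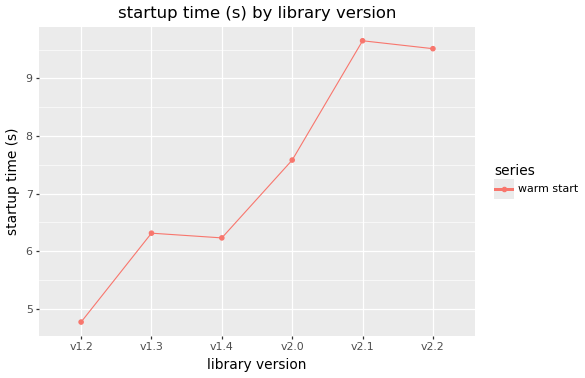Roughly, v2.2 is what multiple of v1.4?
v2.2 ≈ 9.5, v1.4 ≈ 6.0; 9.5/6.0 ≈ 1.58.

≈ 1.58×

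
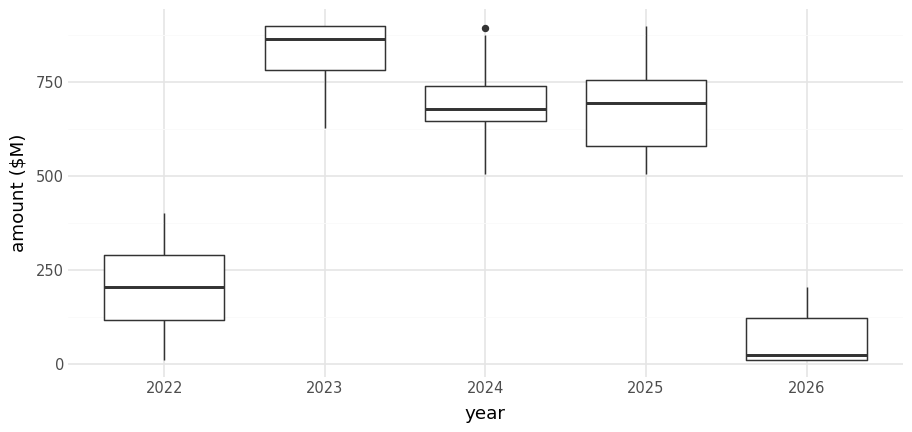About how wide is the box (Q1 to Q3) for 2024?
Q3 ≈ 700, Q1 ≈ 600; IQR ≈ 100.

≈ 100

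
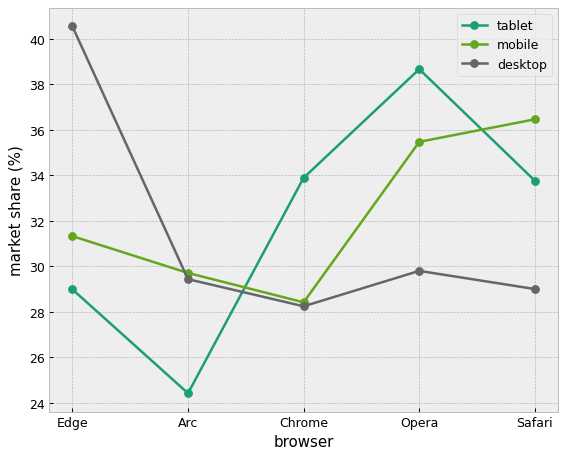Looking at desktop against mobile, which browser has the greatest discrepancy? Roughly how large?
Edge, ≈ 8 %

Edge: desktop ≈ 40, mobile ≈ 32 → gap ≈ 8. Next-largest (Safari) is only ≈ 6.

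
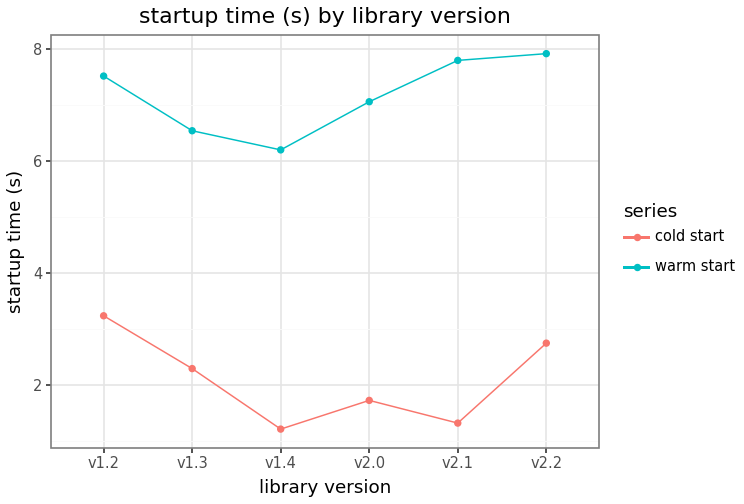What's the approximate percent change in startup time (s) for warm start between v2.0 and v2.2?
≈ +14.3%

v2.0 ≈ 7, v2.2 ≈ 8; (8 − 7) / 7 ≈ +14.3%.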